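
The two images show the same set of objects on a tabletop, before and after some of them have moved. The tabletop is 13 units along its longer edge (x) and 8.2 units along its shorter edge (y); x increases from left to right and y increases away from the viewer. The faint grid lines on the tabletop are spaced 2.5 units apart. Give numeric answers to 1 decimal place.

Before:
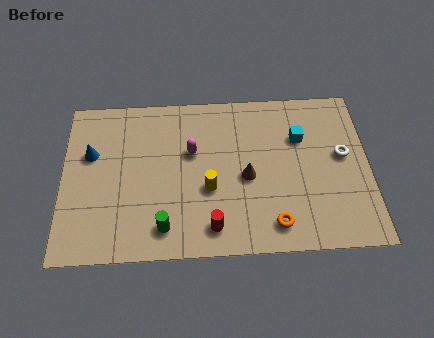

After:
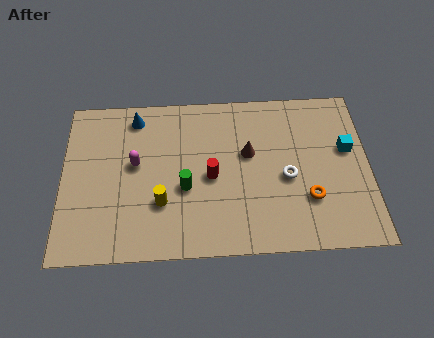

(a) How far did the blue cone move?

2.6

The blue cone was near (1.2, 5.2) before and (3.1, 7.0) after, so it travelled √(1.9² + 1.8²) ≈ 2.6 units.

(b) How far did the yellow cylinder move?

2.1

The yellow cylinder was near (6.2, 3.2) before and (4.2, 2.6) after, so it travelled √(2.0² + 0.6²) ≈ 2.1 units.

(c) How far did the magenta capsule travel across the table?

2.5

The magenta capsule was near (5.5, 5.1) before and (3.1, 4.6) after, so it travelled √(2.4² + 0.5²) ≈ 2.5 units.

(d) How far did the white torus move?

2.6

From (11.9, 4.6) to (9.5, 3.6), the white torus covered √(2.4² + 1.0²) ≈ 2.6 units.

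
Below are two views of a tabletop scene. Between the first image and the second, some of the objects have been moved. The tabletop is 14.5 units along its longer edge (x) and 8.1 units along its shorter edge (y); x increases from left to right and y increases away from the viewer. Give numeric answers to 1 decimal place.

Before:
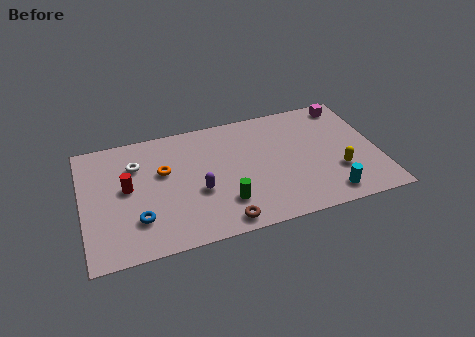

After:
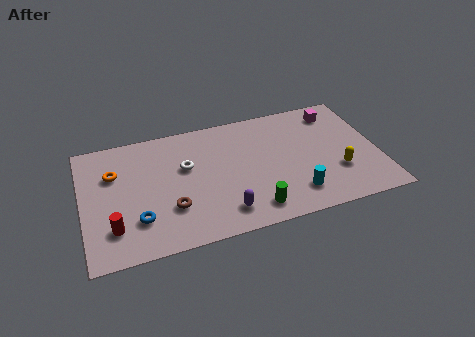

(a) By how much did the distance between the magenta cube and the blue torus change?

-0.7

The distance was about 11.8 in the first image and 11.1 in the second, so they moved 0.7 units closer together.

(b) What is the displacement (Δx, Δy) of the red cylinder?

(-0.8, -2.4)

From the two frames, the red cylinder sits at roughly (2.2, 4.4) before and (1.4, 2.0) after.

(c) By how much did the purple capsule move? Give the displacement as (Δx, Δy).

(1.1, -1.7)

The purple capsule started near (5.6, 3.2) and ended near (6.7, 1.5).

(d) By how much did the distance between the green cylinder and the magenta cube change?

-1.1

They were about 8.2 units apart before and 7.1 after — 1.1 units closer together.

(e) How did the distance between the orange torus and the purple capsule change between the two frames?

+4.1

The distance was about 2.4 in the first image and 6.5 in the second, so they moved 4.1 units further apart.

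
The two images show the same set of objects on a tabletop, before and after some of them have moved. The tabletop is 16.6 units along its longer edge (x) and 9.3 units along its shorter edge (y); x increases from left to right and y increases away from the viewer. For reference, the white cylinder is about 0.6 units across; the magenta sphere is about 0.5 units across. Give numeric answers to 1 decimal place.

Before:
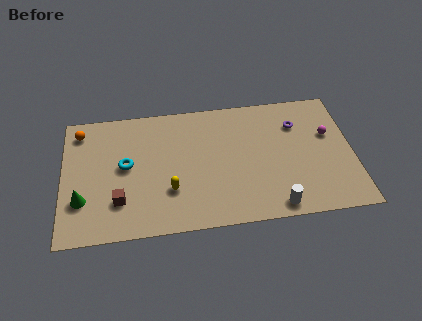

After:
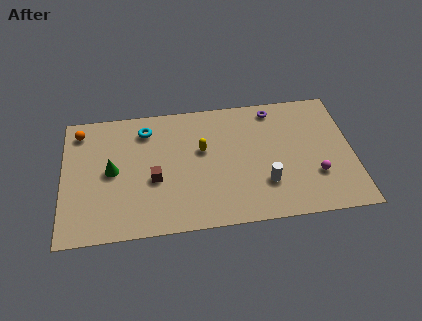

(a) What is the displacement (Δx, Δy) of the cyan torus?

(1.2, 2.5)

The cyan torus was at about (3.6, 5.0) and moved to about (4.8, 7.5).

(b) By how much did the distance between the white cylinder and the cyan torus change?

-1.1

Before: roughly 9.3 units apart; after: 8.2. That's 1.1 units closer together.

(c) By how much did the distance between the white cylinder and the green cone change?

-2.1

Before: roughly 11.0 units apart; after: 8.9. That's 2.1 units closer together.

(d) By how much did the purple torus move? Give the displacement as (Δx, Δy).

(-1.3, 1.3)

From the two frames, the purple torus sits at roughly (13.5, 6.8) before and (12.2, 8.1) after.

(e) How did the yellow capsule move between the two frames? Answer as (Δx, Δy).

(1.9, 2.7)

The yellow capsule started near (6.1, 2.9) and ended near (8.0, 5.6).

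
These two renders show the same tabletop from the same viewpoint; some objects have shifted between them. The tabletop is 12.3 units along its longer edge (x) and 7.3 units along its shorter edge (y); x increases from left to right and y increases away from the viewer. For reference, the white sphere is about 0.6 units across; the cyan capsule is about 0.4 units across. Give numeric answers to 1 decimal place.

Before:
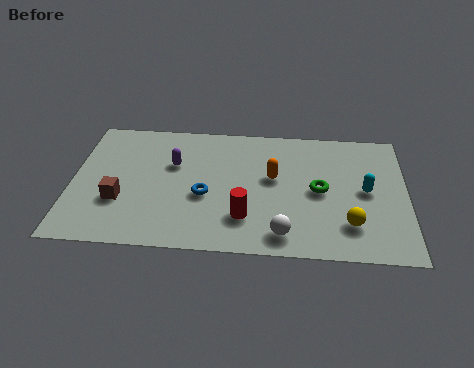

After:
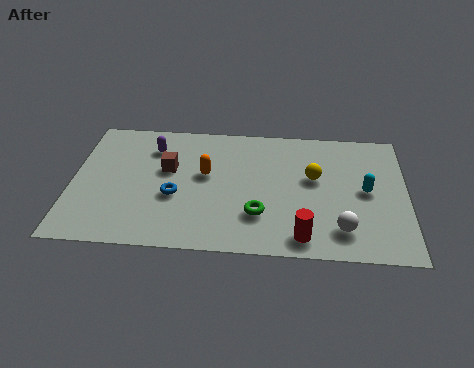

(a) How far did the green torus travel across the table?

2.7

From (9.1, 3.6) to (6.9, 2.1), the green torus covered √(2.2² + 1.5²) ≈ 2.7 units.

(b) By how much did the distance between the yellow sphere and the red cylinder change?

-0.5

They were about 3.8 units apart before and 3.3 after — 0.5 units closer together.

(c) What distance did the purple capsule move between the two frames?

1.2

From (3.7, 4.7) to (2.9, 5.6), the purple capsule covered √(0.8² + 0.9²) ≈ 1.2 units.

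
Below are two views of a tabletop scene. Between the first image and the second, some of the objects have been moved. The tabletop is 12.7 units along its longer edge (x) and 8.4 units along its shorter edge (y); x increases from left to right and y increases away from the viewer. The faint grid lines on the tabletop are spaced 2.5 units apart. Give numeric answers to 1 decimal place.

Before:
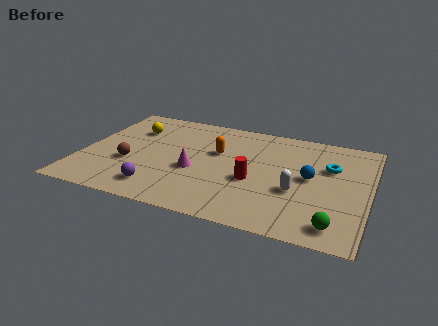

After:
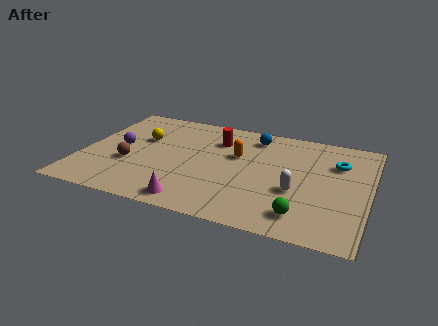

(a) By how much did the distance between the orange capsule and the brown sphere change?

+0.8

The distance was about 4.3 in the first image and 5.1 in the second, so they moved 0.8 units further apart.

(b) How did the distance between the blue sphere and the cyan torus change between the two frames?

+2.6

Before: roughly 1.4 units apart; after: 4.0. That's 2.6 units further apart.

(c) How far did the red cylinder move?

3.4

From (7.7, 3.4) to (5.8, 6.2), the red cylinder covered √(1.9² + 2.8²) ≈ 3.4 units.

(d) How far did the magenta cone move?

2.4

The magenta cone moved from about (5.1, 3.4) to (5.3, 1.0), a distance of √(0.2² + 2.4²) ≈ 2.4.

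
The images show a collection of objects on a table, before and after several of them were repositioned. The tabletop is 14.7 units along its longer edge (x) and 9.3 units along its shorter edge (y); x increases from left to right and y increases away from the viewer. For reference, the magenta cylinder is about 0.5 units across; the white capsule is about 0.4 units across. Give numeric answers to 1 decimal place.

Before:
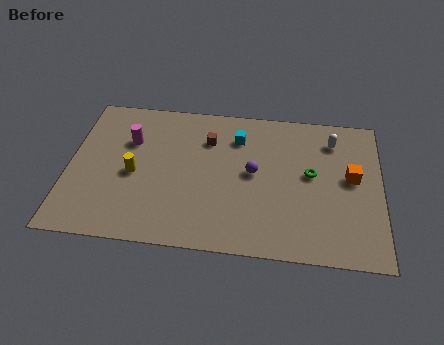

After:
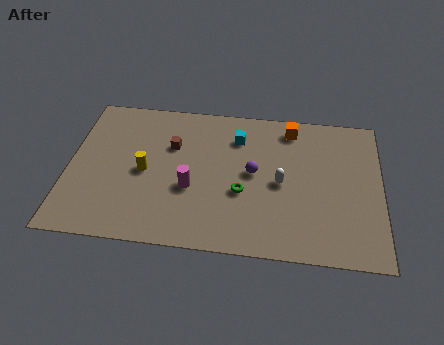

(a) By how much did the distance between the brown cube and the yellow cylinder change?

-2.1

They were about 4.3 units apart before and 2.2 after — 2.1 units closer together.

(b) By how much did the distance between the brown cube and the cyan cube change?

+1.8

They were about 1.4 units apart before and 3.2 after — 1.8 units further apart.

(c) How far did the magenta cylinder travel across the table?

4.0

The magenta cylinder was near (2.8, 6.3) before and (5.8, 3.6) after, so it travelled √(3.0² + 2.7²) ≈ 4.0 units.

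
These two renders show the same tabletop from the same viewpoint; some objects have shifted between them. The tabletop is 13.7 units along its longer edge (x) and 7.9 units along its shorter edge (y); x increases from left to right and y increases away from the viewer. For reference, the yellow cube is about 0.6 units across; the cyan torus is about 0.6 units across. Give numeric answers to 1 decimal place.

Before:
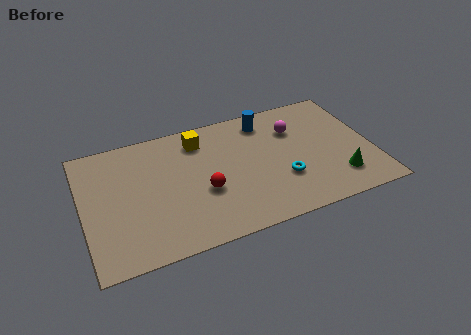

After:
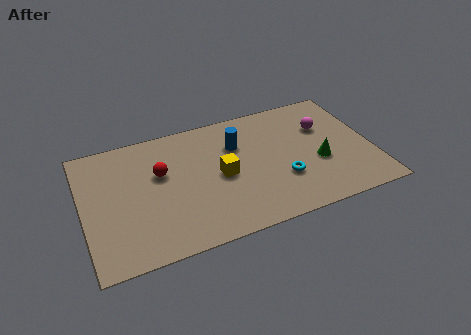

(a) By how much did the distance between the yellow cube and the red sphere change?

-0.3

Before: roughly 3.3 units apart; after: 3.0. That's 0.3 units closer together.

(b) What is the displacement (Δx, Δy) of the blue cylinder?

(-1.5, -1.1)

From the two frames, the blue cylinder sits at roughly (8.9, 6.6) before and (7.4, 5.5) after.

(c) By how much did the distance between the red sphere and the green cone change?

+1.2

The distance was about 6.4 in the first image and 7.6 in the second, so they moved 1.2 units further apart.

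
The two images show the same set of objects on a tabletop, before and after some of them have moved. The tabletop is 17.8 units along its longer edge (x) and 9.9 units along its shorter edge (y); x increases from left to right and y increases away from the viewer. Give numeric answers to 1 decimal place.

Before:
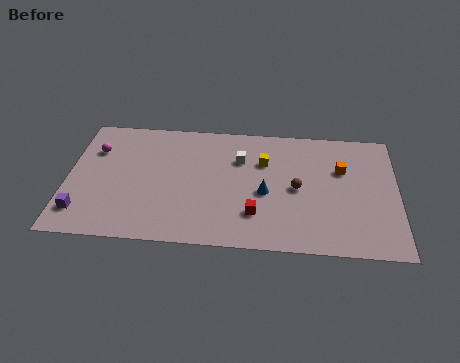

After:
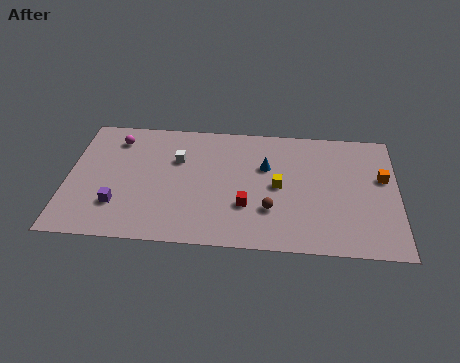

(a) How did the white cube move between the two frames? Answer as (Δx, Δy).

(-3.4, -0.3)

The white cube was at about (9.3, 6.9) and moved to about (5.9, 6.6).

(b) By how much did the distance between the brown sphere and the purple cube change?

-3.6

The distance was about 11.8 in the first image and 8.2 in the second, so they moved 3.6 units closer together.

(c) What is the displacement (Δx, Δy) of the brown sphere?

(-1.4, -1.8)

The brown sphere was at about (12.4, 4.8) and moved to about (11.0, 3.0).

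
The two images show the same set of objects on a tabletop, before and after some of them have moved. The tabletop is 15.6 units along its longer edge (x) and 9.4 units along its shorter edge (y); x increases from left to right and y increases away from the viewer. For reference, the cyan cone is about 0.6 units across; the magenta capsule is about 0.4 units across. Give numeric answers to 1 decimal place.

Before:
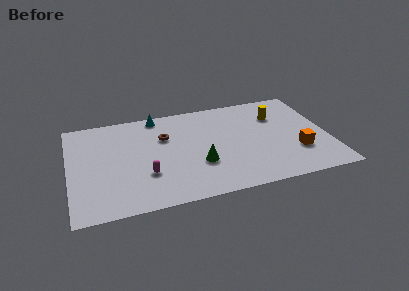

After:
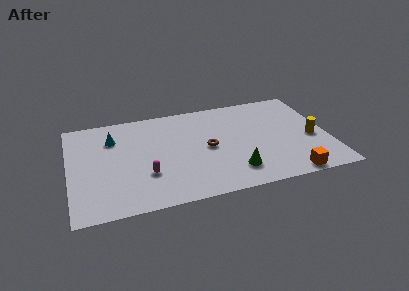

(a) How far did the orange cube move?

2.2

From (13.6, 2.9) to (12.9, 0.8), the orange cube covered √(0.7² + 2.1²) ≈ 2.2 units.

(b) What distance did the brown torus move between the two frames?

3.0

From (5.8, 6.3) to (8.3, 4.6), the brown torus covered √(2.5² + 1.7²) ≈ 3.0 units.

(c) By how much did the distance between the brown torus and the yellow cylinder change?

-0.6

The distance was about 6.9 in the first image and 6.3 in the second, so they moved 0.6 units closer together.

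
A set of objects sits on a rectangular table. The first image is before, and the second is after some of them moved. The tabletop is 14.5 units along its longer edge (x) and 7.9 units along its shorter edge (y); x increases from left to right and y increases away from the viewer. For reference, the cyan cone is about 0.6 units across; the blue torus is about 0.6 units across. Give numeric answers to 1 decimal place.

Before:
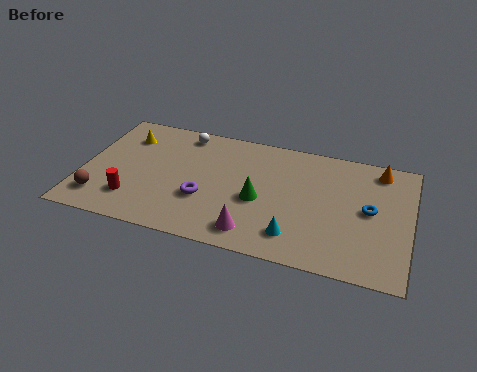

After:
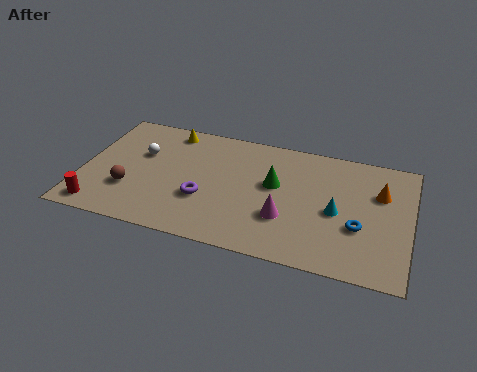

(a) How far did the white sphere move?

2.5

From (4.2, 6.9) to (2.5, 5.0), the white sphere covered √(1.7² + 1.9²) ≈ 2.5 units.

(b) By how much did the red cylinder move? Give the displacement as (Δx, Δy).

(-1.4, -0.9)

The red cylinder was at about (2.4, 1.9) and moved to about (1.0, 1.0).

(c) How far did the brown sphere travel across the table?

1.5

The brown sphere moved from about (1.0, 1.6) to (2.2, 2.5), a distance of √(1.2² + 0.9²) ≈ 1.5.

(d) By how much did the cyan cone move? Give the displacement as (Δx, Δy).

(1.7, 2.0)

The cyan cone started near (9.6, 1.6) and ended near (11.3, 3.6).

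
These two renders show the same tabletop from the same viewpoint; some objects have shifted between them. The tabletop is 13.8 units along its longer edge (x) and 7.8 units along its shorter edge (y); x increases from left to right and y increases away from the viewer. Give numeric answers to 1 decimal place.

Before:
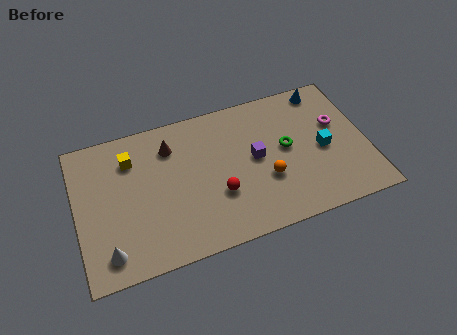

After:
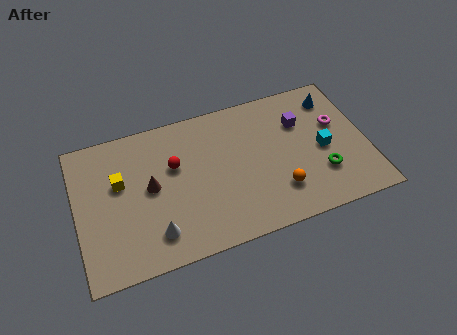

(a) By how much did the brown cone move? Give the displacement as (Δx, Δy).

(-1.1, -1.9)

From the two frames, the brown cone sits at roughly (4.6, 6.0) before and (3.5, 4.1) after.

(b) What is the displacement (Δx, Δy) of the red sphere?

(-1.9, 2.2)

The red sphere started near (6.6, 2.7) and ended near (4.7, 4.9).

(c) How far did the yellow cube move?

1.3

The yellow cube was near (2.7, 5.9) before and (2.1, 4.8) after, so it travelled √(0.6² + 1.1²) ≈ 1.3 units.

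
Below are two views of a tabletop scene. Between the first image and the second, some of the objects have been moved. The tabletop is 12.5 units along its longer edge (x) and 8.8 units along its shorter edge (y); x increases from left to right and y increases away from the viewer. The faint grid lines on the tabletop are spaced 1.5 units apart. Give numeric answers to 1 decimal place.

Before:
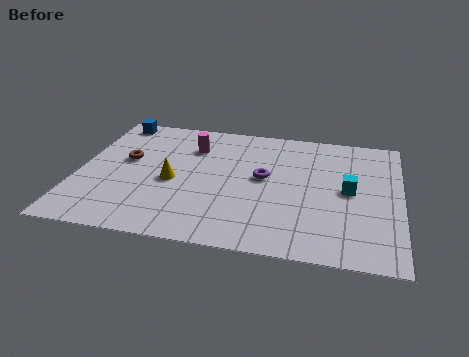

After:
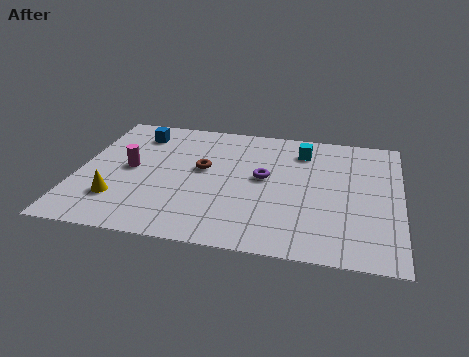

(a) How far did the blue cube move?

1.3

The blue cube moved from about (1.1, 7.9) to (2.1, 7.1), a distance of √(1.0² + 0.8²) ≈ 1.3.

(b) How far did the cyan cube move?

3.1

From (10.5, 4.5) to (8.6, 7.0), the cyan cube covered √(1.9² + 2.5²) ≈ 3.1 units.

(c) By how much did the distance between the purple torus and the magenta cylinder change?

+1.8

Before: roughly 3.4 units apart; after: 5.2. That's 1.8 units further apart.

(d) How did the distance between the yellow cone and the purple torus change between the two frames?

+2.4

The distance was about 3.6 in the first image and 6.0 in the second, so they moved 2.4 units further apart.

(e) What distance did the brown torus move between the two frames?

3.0

The brown torus was near (1.8, 5.1) before and (4.8, 5.0) after, so it travelled √(3.0² + 0.1²) ≈ 3.0 units.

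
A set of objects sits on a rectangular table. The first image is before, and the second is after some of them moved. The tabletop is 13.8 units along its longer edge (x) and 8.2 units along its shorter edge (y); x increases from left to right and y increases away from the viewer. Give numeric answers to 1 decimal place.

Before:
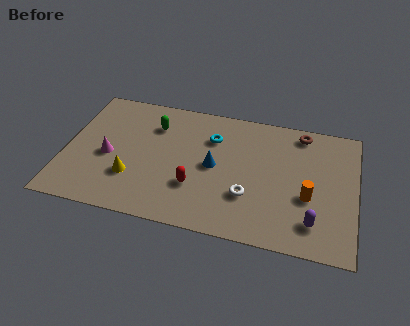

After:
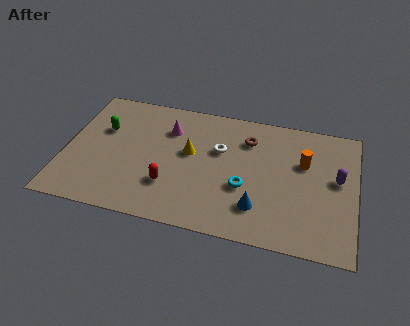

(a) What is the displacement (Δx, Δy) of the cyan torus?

(1.7, -2.8)

The cyan torus started near (6.9, 5.9) and ended near (8.6, 3.1).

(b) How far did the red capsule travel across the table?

1.2

From (6.3, 2.6) to (5.1, 2.4), the red capsule covered √(1.2² + 0.2²) ≈ 1.2 units.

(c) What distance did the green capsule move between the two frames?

2.5

The green capsule was near (4.1, 6.1) before and (1.7, 5.3) after, so it travelled √(2.4² + 0.8²) ≈ 2.5 units.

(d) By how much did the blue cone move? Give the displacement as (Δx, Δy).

(2.2, -2.1)

The blue cone was at about (7.1, 4.1) and moved to about (9.3, 2.0).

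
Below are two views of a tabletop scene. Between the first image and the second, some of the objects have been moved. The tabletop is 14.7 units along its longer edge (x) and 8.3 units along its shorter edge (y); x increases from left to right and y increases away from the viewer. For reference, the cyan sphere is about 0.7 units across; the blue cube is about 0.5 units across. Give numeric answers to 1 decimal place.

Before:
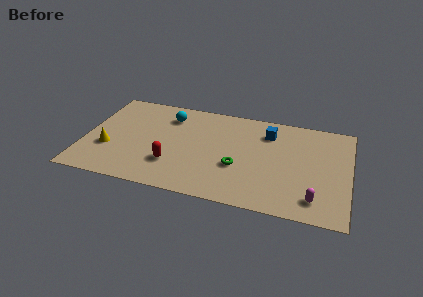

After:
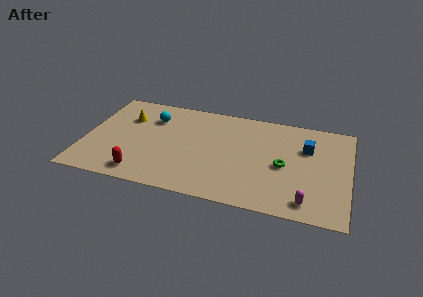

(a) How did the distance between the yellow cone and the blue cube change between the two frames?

+0.7

The distance was about 9.4 in the first image and 10.1 in the second, so they moved 0.7 units further apart.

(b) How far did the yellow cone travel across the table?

3.0

The yellow cone moved from about (1.4, 2.9) to (2.2, 5.8), a distance of √(0.8² + 2.9²) ≈ 3.0.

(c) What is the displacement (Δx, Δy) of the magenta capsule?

(-0.4, -0.3)

The magenta capsule was at about (12.9, 1.5) and moved to about (12.5, 1.2).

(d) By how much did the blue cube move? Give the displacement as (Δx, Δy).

(2.2, -0.8)

The blue cube was at about (10.1, 6.4) and moved to about (12.3, 5.6).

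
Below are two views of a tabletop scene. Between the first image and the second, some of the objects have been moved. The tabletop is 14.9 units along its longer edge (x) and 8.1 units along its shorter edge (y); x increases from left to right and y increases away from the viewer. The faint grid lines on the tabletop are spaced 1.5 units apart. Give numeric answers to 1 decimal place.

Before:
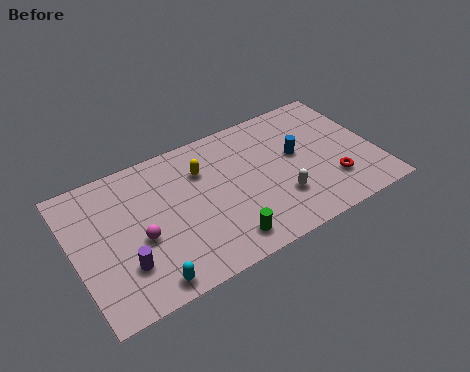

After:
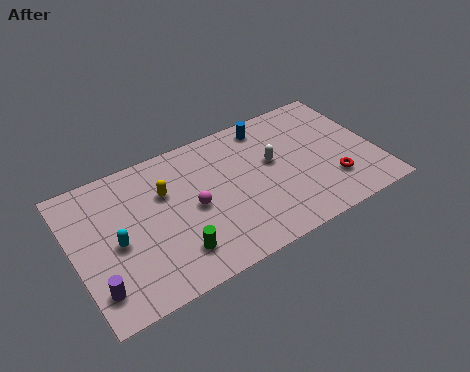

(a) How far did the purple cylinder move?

1.5

The purple cylinder moved from about (2.2, 2.3) to (0.8, 1.7), a distance of √(1.4² + 0.6²) ≈ 1.5.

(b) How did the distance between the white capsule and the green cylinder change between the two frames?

+2.8

They were about 3.2 units apart before and 6.0 after — 2.8 units further apart.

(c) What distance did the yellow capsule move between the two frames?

1.9

The yellow capsule moved from about (6.5, 5.8) to (4.6, 5.4), a distance of √(1.9² + 0.4²) ≈ 1.9.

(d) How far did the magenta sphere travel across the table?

2.7

The magenta sphere moved from about (3.1, 3.4) to (5.8, 3.9), a distance of √(2.7² + 0.5²) ≈ 2.7.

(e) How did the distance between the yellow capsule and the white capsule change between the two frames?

+0.5

The distance was about 4.8 in the first image and 5.3 in the second, so they moved 0.5 units further apart.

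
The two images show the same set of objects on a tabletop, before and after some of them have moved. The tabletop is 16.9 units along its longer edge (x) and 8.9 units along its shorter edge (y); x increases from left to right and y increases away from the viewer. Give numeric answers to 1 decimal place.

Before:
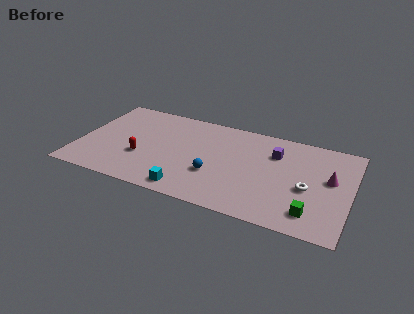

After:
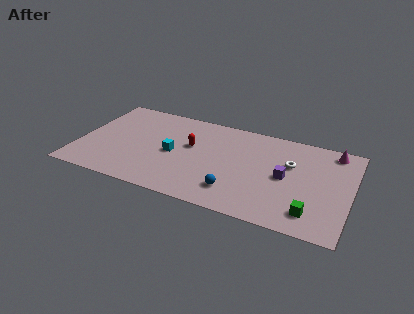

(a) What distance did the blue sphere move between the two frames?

1.8

From (8.6, 3.1) to (10.0, 2.0), the blue sphere covered √(1.4² + 1.1²) ≈ 1.8 units.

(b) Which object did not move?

the green cube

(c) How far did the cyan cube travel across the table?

3.4

The cyan cube was near (7.2, 1.1) before and (5.9, 4.2) after, so it travelled √(1.3² + 3.1²) ≈ 3.4 units.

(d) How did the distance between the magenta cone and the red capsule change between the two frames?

-2.7

Before: roughly 11.8 units apart; after: 9.1. That's 2.7 units closer together.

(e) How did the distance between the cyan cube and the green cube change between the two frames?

+1.6

Before: roughly 7.5 units apart; after: 9.1. That's 1.6 units further apart.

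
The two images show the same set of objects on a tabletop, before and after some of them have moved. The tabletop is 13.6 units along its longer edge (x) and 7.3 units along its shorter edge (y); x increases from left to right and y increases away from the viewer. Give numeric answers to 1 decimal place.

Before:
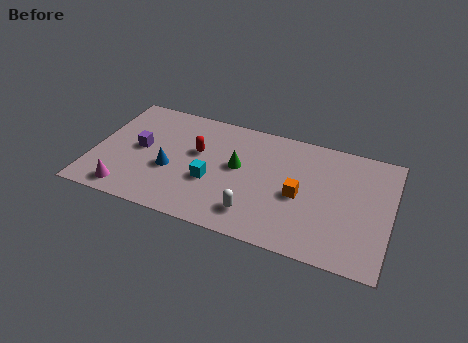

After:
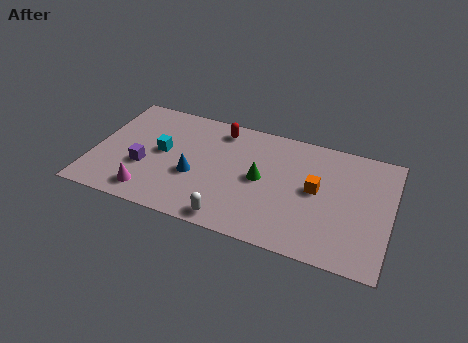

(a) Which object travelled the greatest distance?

the cyan cube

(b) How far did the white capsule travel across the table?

1.2

The white capsule moved from about (7.6, 1.5) to (6.6, 0.8), a distance of √(1.0² + 0.7²) ≈ 1.2.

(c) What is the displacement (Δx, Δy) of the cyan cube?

(-2.4, 1.1)

From the two frames, the cyan cube sits at roughly (5.5, 2.8) before and (3.1, 3.9) after.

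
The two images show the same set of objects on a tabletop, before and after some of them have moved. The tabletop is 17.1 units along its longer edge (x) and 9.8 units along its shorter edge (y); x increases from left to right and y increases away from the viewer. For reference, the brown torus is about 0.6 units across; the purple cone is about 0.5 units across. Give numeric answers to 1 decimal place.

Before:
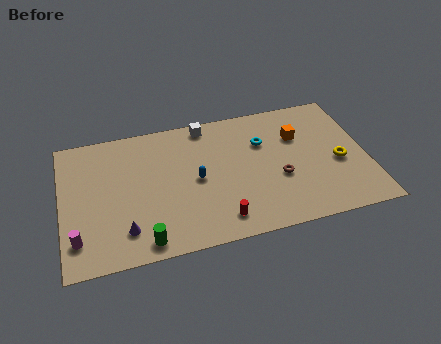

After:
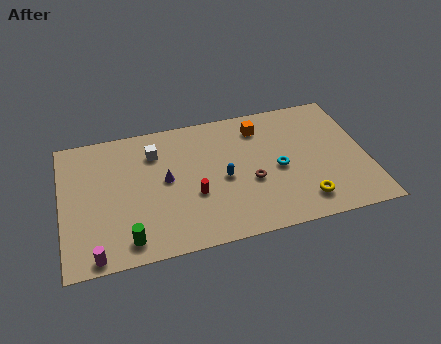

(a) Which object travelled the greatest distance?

the purple cone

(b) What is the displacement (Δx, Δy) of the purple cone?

(2.4, 3.1)

From the two frames, the purple cone sits at roughly (3.4, 2.1) before and (5.8, 5.2) after.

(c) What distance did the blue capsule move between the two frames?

1.5

The blue capsule moved from about (7.5, 4.8) to (9.0, 4.5), a distance of √(1.5² + 0.3²) ≈ 1.5.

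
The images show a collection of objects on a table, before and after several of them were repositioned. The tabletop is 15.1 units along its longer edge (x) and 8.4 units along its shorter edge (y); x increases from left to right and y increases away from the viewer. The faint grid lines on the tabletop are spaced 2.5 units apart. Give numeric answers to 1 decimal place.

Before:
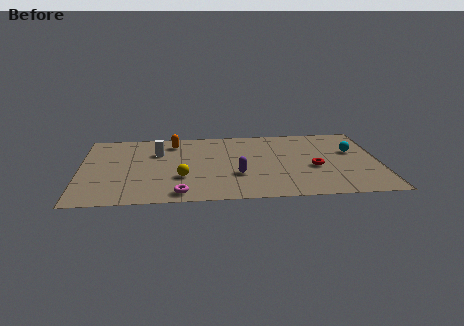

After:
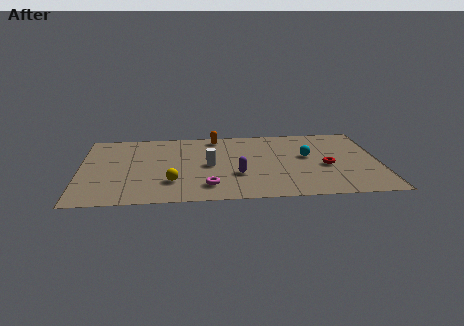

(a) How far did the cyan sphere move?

2.3

The cyan sphere was near (13.8, 5.2) before and (11.5, 4.8) after, so it travelled √(2.3² + 0.4²) ≈ 2.3 units.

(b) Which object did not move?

the purple capsule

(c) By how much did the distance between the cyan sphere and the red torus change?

-1.1

Before: roughly 2.6 units apart; after: 1.5. That's 1.1 units closer together.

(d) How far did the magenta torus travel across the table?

1.6

From (5.0, 1.0) to (6.4, 1.7), the magenta torus covered √(1.4² + 0.7²) ≈ 1.6 units.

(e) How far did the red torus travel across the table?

0.6

The red torus moved from about (11.8, 3.5) to (12.4, 3.6), a distance of √(0.6² + 0.1²) ≈ 0.6.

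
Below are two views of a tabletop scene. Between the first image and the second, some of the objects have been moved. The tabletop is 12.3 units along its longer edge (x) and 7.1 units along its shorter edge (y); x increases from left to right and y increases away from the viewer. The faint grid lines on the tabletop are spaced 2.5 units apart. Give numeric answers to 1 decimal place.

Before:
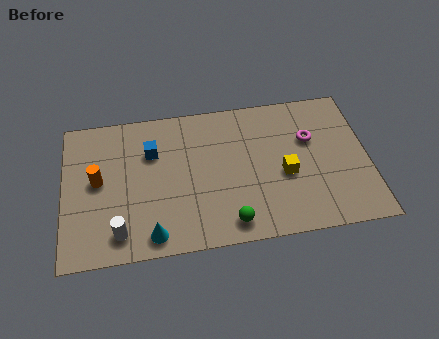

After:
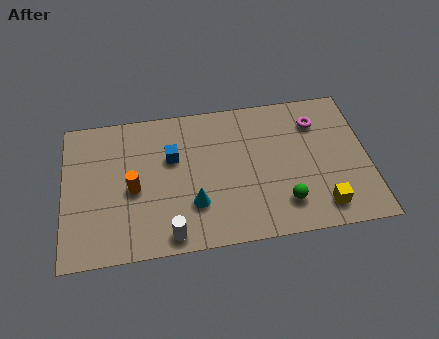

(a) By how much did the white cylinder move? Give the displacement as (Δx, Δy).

(2.0, -0.4)

The white cylinder started near (2.2, 1.2) and ended near (4.2, 0.8).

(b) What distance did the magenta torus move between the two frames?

0.9

From (10.0, 4.6) to (10.3, 5.4), the magenta torus covered √(0.3² + 0.8²) ≈ 0.9 units.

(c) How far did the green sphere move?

2.3

The green sphere moved from about (6.6, 1.0) to (8.8, 1.6), a distance of √(2.2² + 0.6²) ≈ 2.3.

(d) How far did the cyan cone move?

2.1

From (3.5, 0.9) to (5.2, 2.1), the cyan cone covered √(1.7² + 1.2²) ≈ 2.1 units.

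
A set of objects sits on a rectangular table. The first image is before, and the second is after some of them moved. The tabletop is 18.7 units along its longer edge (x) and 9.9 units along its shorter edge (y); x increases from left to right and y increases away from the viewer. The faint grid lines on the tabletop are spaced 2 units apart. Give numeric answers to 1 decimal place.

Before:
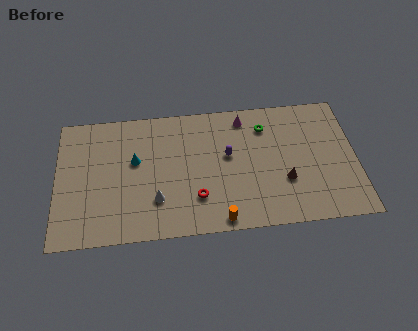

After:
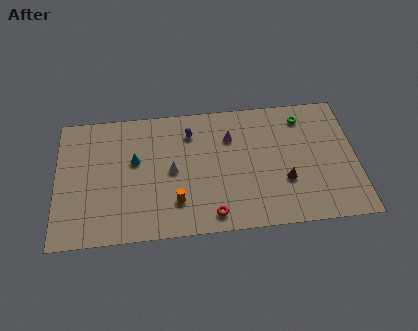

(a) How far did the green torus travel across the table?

2.5

The green torus moved from about (13.1, 7.7) to (15.5, 8.2), a distance of √(2.4² + 0.5²) ≈ 2.5.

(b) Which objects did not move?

the cyan cone and the brown cone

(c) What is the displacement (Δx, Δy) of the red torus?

(0.9, -1.4)

The red torus started near (8.7, 2.7) and ended near (9.6, 1.3).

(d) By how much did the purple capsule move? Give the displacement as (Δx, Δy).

(-2.3, 2.0)

The purple capsule was at about (10.7, 5.7) and moved to about (8.4, 7.7).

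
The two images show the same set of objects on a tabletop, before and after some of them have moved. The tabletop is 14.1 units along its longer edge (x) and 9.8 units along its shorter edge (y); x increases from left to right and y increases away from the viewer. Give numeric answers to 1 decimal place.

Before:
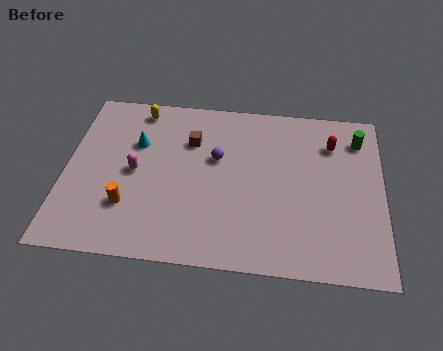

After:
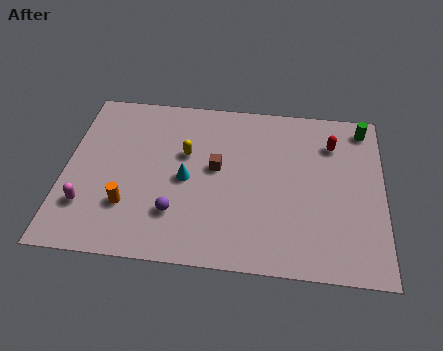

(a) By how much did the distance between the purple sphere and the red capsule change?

+3.0

They were about 5.3 units apart before and 8.3 after — 3.0 units further apart.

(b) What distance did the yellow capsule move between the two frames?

3.3

The yellow capsule was near (3.1, 8.6) before and (5.3, 6.1) after, so it travelled √(2.2² + 2.5²) ≈ 3.3 units.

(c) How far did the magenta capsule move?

3.0

The magenta capsule moved from about (3.1, 4.8) to (1.1, 2.6), a distance of √(2.0² + 2.2²) ≈ 3.0.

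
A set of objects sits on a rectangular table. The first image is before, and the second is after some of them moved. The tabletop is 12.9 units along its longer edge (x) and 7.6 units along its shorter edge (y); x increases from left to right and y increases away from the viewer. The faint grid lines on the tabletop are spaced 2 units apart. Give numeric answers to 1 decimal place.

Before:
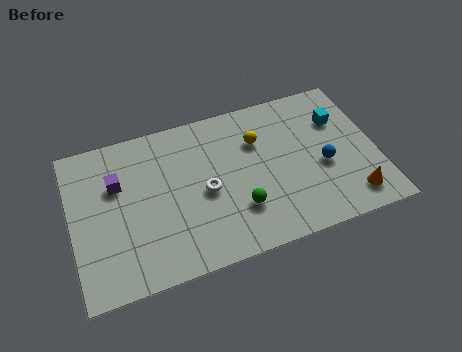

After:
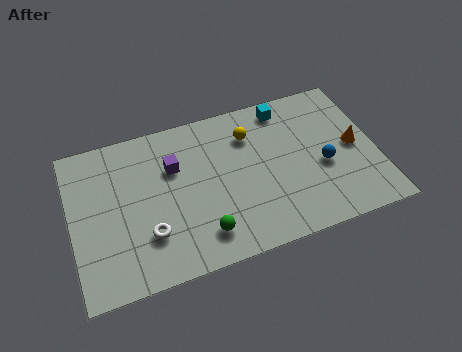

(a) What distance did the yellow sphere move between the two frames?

0.5

From (8.0, 5.3) to (7.7, 5.7), the yellow sphere covered √(0.3² + 0.4²) ≈ 0.5 units.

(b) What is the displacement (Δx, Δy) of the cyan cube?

(-2.2, 1.3)

The cyan cube started near (11.5, 5.3) and ended near (9.3, 6.6).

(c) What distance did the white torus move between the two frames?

2.8

The white torus was near (5.6, 3.5) before and (3.1, 2.2) after, so it travelled √(2.5² + 1.3²) ≈ 2.8 units.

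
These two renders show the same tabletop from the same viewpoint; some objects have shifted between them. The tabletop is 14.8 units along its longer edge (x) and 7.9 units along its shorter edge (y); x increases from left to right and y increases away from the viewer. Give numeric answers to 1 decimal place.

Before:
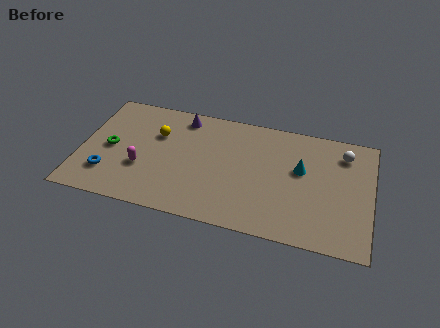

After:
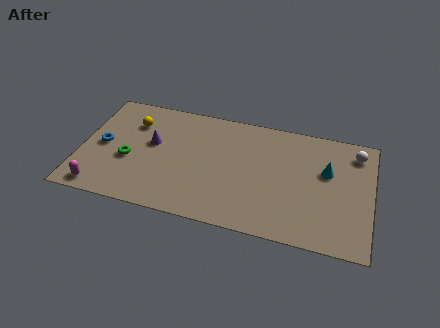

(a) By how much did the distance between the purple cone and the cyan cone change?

+2.4

The distance was about 6.5 in the first image and 8.9 in the second, so they moved 2.4 units further apart.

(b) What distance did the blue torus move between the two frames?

1.9

The blue torus moved from about (1.5, 2.0) to (1.1, 3.9), a distance of √(0.4² + 1.9²) ≈ 1.9.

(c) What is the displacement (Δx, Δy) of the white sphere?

(0.6, 0.2)

The white sphere was at about (13.3, 6.3) and moved to about (13.9, 6.5).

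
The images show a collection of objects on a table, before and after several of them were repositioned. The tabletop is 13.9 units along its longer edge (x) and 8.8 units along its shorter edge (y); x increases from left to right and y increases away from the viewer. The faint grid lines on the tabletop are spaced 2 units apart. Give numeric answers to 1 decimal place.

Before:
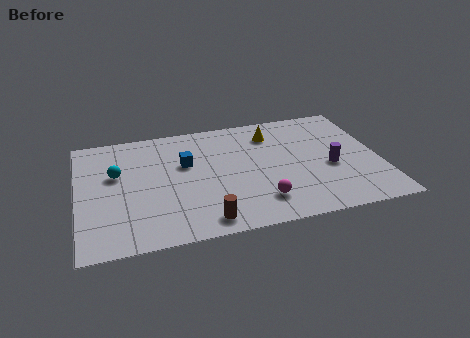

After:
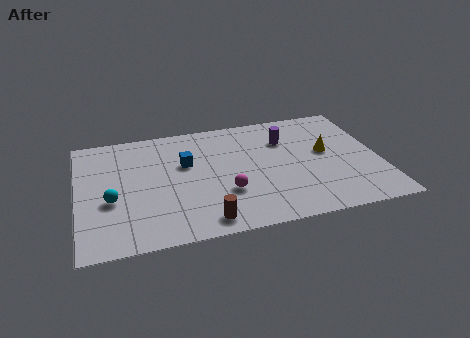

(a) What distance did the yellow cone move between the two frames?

3.1

From (9.1, 6.9) to (11.5, 4.9), the yellow cone covered √(2.4² + 2.0²) ≈ 3.1 units.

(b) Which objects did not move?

the brown cylinder and the blue cube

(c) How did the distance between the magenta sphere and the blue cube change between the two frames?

-1.7

They were about 4.8 units apart before and 3.1 after — 1.7 units closer together.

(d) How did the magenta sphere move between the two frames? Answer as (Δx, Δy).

(-1.5, 1.0)

The magenta sphere started near (8.2, 1.9) and ended near (6.7, 2.9).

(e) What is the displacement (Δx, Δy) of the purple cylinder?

(-1.9, 2.6)

The purple cylinder started near (11.6, 3.7) and ended near (9.7, 6.3).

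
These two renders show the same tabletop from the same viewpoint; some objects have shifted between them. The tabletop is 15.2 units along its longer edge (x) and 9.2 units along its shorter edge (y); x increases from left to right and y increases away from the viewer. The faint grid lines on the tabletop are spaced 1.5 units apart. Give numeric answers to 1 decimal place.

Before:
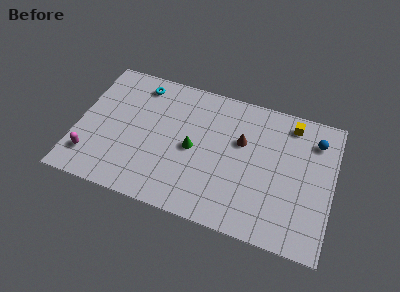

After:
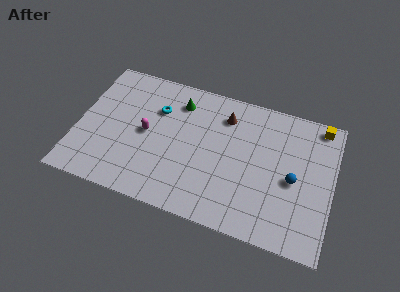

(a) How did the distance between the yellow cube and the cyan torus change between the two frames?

+0.7

They were about 9.1 units apart before and 9.8 after — 0.7 units further apart.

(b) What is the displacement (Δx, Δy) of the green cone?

(-1.1, 2.9)

The green cone was at about (6.9, 4.4) and moved to about (5.8, 7.3).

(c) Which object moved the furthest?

the magenta capsule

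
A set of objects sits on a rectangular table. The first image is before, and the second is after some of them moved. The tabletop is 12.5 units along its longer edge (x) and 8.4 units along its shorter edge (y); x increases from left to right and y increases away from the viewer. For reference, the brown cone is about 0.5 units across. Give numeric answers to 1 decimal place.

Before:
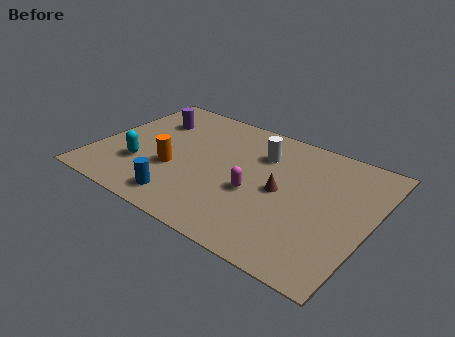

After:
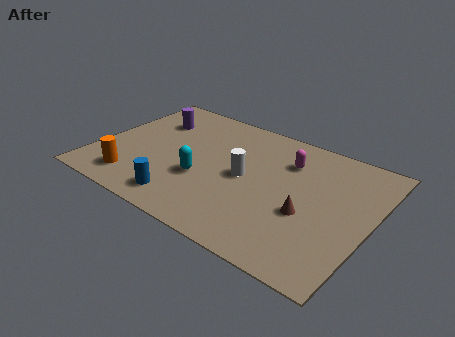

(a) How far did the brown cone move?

1.5

The brown cone was near (8.5, 4.1) before and (9.8, 3.3) after, so it travelled √(1.3² + 0.8²) ≈ 1.5 units.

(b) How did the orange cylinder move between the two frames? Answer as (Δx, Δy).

(-1.6, -1.6)

From the two frames, the orange cylinder sits at roughly (3.7, 3.1) before and (2.1, 1.5) after.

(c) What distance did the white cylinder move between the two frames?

1.9

The white cylinder was near (7.2, 6.1) before and (6.8, 4.2) after, so it travelled √(0.4² + 1.9²) ≈ 1.9 units.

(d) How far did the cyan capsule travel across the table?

2.8

The cyan capsule moved from about (2.2, 2.6) to (5.0, 3.1), a distance of √(2.8² + 0.5²) ≈ 2.8.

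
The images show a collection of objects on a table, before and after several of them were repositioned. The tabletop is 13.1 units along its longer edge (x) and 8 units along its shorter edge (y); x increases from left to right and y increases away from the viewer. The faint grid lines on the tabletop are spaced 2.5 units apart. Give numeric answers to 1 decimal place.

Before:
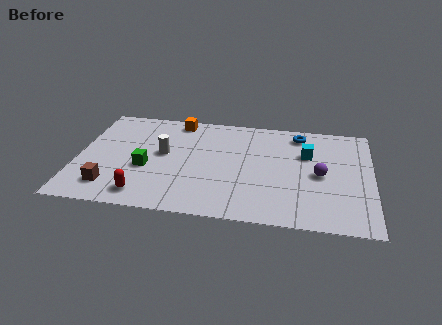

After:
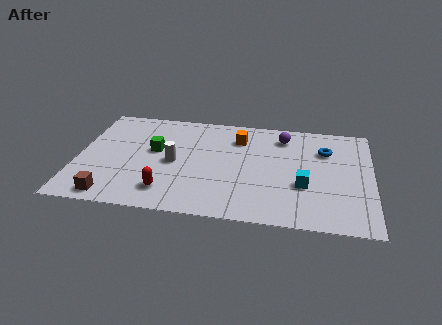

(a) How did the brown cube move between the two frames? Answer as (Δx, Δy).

(0.1, -0.7)

The brown cube started near (1.6, 1.6) and ended near (1.7, 0.9).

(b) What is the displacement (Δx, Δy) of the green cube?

(0.3, 1.4)

The green cube started near (3.1, 3.2) and ended near (3.4, 4.6).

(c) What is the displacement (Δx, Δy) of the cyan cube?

(-0.1, -2.4)

The cyan cube was at about (10.2, 5.3) and moved to about (10.1, 2.9).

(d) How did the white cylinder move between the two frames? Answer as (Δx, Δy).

(0.5, -0.6)

The white cylinder was at about (3.8, 4.4) and moved to about (4.3, 3.8).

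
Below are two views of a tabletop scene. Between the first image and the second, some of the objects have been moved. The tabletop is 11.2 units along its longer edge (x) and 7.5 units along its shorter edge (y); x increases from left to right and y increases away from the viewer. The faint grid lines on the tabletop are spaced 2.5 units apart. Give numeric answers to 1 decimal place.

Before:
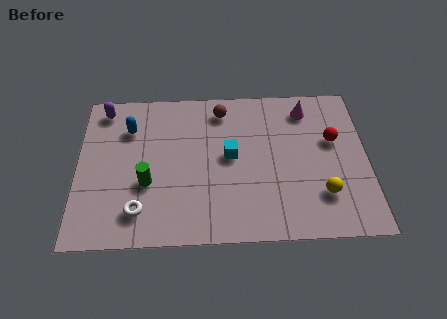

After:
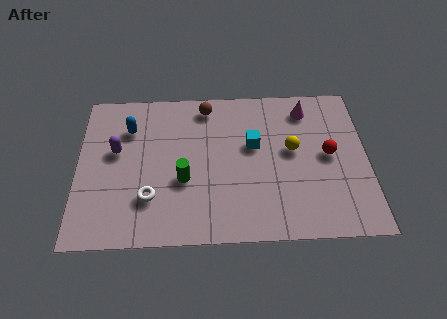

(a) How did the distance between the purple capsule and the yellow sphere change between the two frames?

-2.7

The distance was about 9.5 in the first image and 6.8 in the second, so they moved 2.7 units closer together.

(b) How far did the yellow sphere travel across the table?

2.5

The yellow sphere was near (9.4, 2.0) before and (8.3, 4.2) after, so it travelled √(1.1² + 2.2²) ≈ 2.5 units.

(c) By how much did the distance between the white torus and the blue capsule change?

-0.5

They were about 4.0 units apart before and 3.5 after — 0.5 units closer together.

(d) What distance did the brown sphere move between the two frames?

0.6

From (5.6, 6.3) to (5.0, 6.5), the brown sphere covered √(0.6² + 0.2²) ≈ 0.6 units.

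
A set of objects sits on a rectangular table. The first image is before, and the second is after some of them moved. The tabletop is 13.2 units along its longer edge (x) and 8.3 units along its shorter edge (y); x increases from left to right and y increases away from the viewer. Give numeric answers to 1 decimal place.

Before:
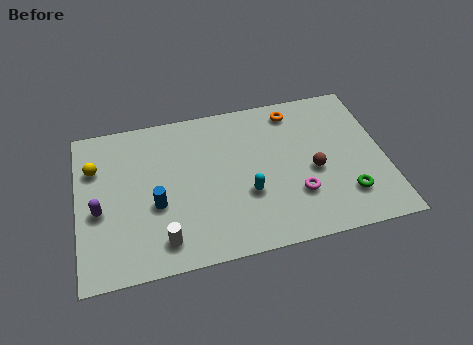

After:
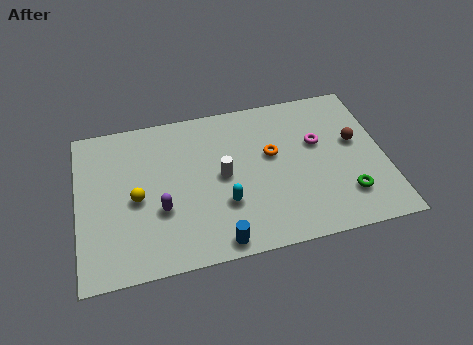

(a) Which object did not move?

the green torus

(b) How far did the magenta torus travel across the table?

2.8

The magenta torus was near (9.3, 2.5) before and (10.4, 5.1) after, so it travelled √(1.1² + 2.6²) ≈ 2.8 units.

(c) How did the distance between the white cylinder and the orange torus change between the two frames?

-6.0

They were about 8.3 units apart before and 2.3 after — 6.0 units closer together.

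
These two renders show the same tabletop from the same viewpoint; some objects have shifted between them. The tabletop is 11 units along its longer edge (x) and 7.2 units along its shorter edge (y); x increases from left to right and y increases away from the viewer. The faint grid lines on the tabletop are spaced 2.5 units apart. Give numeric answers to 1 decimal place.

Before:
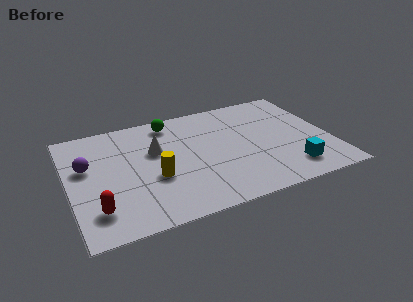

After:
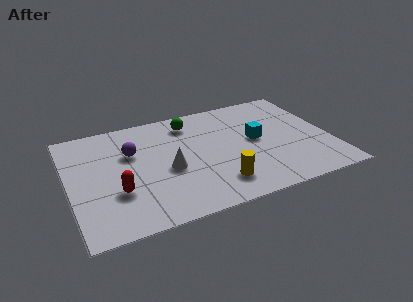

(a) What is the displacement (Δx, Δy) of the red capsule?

(0.9, 0.8)

The red capsule was at about (1.0, 1.6) and moved to about (1.9, 2.4).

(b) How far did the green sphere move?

0.9

From (4.5, 6.2) to (5.3, 5.9), the green sphere covered √(0.8² + 0.3²) ≈ 0.9 units.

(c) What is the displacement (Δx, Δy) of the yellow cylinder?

(2.5, -1.3)

From the two frames, the yellow cylinder sits at roughly (3.5, 2.8) before and (6.0, 1.5) after.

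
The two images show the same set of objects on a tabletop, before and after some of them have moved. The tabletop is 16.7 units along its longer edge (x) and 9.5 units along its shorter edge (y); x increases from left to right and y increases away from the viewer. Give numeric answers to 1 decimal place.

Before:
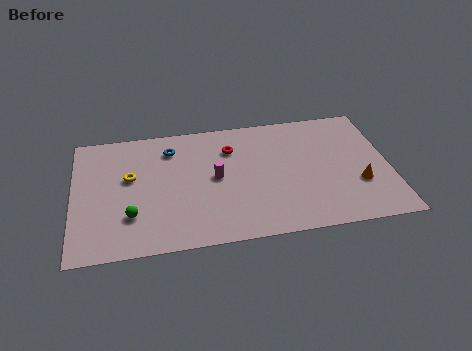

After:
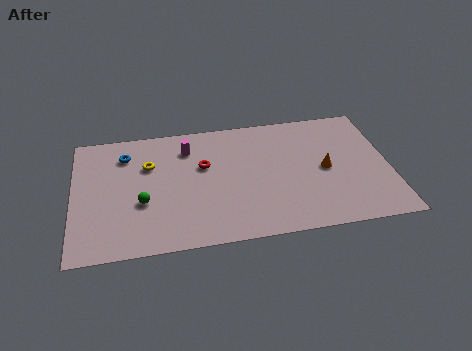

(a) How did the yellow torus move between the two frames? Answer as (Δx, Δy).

(1.0, 0.8)

From the two frames, the yellow torus sits at roughly (3.0, 5.6) before and (4.0, 6.4) after.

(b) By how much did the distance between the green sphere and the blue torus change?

-1.4

Before: roughly 5.3 units apart; after: 3.9. That's 1.4 units closer together.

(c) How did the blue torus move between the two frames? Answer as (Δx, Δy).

(-2.4, -0.1)

The blue torus started near (5.2, 7.5) and ended near (2.8, 7.4).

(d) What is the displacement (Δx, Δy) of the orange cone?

(-1.7, 1.4)

The orange cone was at about (15.0, 3.2) and moved to about (13.3, 4.6).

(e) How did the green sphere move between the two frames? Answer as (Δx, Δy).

(0.6, 0.9)

From the two frames, the green sphere sits at roughly (3.0, 2.7) before and (3.6, 3.6) after.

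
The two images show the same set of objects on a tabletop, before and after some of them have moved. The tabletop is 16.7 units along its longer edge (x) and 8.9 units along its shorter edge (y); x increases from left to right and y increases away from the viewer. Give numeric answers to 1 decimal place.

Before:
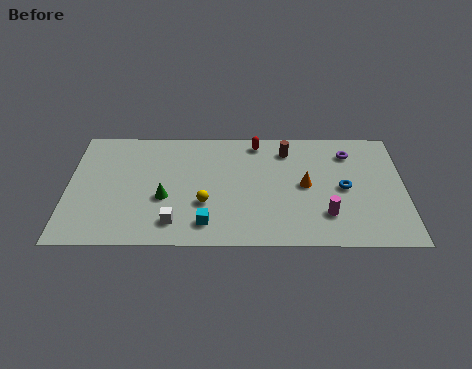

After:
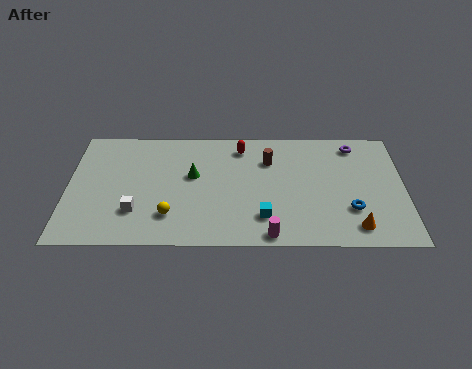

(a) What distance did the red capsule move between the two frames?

0.9

The red capsule moved from about (9.4, 7.8) to (8.6, 7.4), a distance of √(0.8² + 0.4²) ≈ 0.9.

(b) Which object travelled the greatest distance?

the orange cone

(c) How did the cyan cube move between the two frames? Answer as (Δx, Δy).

(2.8, 0.5)

From the two frames, the cyan cube sits at roughly (6.9, 1.6) before and (9.7, 2.1) after.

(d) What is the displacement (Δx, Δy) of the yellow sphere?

(-1.7, -0.9)

The yellow sphere was at about (6.8, 3.1) and moved to about (5.1, 2.2).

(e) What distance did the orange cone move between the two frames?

3.9

The orange cone moved from about (11.8, 4.5) to (14.2, 1.4), a distance of √(2.4² + 3.1²) ≈ 3.9.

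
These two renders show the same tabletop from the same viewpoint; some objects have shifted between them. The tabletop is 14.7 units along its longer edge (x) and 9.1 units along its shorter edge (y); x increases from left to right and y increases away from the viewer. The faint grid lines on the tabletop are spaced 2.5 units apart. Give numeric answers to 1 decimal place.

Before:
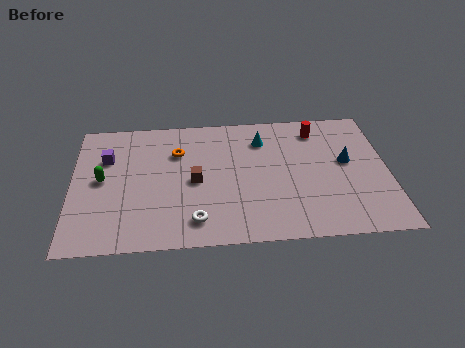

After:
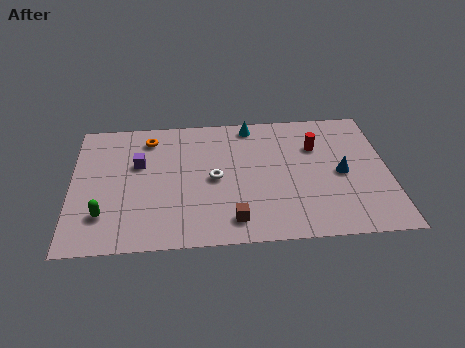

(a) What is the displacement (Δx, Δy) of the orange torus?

(-1.3, 1.1)

The orange torus was at about (4.9, 6.4) and moved to about (3.6, 7.5).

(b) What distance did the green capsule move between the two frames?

2.4

The green capsule was near (1.4, 4.7) before and (1.5, 2.3) after, so it travelled √(0.1² + 2.4²) ≈ 2.4 units.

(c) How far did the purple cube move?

1.6

The purple cube was near (1.6, 6.2) before and (3.1, 5.7) after, so it travelled √(1.5² + 0.5²) ≈ 1.6 units.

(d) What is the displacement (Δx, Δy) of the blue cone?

(-0.3, -0.8)

From the two frames, the blue cone sits at roughly (12.8, 5.1) before and (12.5, 4.3) after.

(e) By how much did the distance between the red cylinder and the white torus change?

-3.1

The distance was about 8.3 in the first image and 5.2 in the second, so they moved 3.1 units closer together.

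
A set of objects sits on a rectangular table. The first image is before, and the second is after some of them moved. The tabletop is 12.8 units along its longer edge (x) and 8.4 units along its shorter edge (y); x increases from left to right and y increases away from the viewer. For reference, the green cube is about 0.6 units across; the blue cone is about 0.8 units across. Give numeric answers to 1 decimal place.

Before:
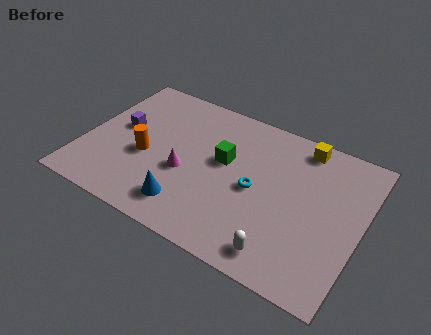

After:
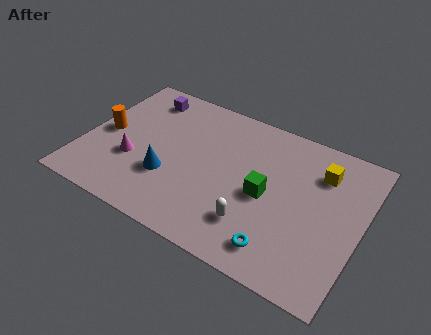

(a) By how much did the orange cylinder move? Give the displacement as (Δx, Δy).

(-2.0, 0.6)

The orange cylinder started near (2.9, 3.5) and ended near (0.9, 4.1).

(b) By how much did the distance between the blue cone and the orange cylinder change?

+0.5

The distance was about 3.0 in the first image and 3.5 in the second, so they moved 0.5 units further apart.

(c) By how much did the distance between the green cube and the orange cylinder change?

+3.8

The distance was about 3.8 in the first image and 7.6 in the second, so they moved 3.8 units further apart.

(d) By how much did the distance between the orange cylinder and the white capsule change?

+0.5

The distance was about 7.1 in the first image and 7.6 in the second, so they moved 0.5 units further apart.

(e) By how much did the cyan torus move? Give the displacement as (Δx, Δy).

(1.5, -2.6)

The cyan torus was at about (8.0, 4.0) and moved to about (9.5, 1.4).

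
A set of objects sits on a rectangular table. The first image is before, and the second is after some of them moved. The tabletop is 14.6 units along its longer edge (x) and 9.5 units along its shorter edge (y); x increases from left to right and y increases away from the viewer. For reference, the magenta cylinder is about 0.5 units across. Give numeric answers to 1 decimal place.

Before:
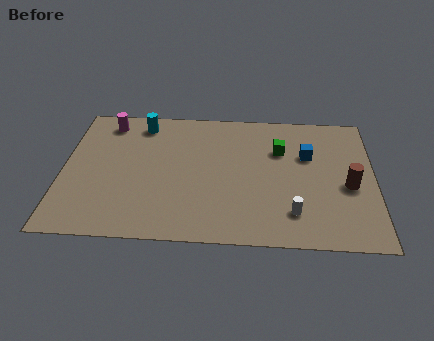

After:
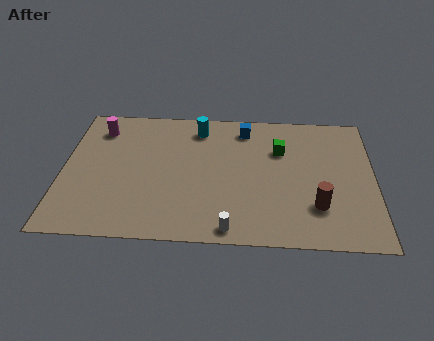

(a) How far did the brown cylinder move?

2.1

The brown cylinder was near (13.4, 4.1) before and (11.9, 2.6) after, so it travelled √(1.5² + 1.5²) ≈ 2.1 units.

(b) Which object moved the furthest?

the blue cube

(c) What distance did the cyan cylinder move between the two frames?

2.7

From (3.6, 8.1) to (6.3, 7.9), the cyan cylinder covered √(2.7² + 0.2²) ≈ 2.7 units.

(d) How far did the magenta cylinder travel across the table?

0.6

From (2.0, 8.1) to (1.6, 7.6), the magenta cylinder covered √(0.4² + 0.5²) ≈ 0.6 units.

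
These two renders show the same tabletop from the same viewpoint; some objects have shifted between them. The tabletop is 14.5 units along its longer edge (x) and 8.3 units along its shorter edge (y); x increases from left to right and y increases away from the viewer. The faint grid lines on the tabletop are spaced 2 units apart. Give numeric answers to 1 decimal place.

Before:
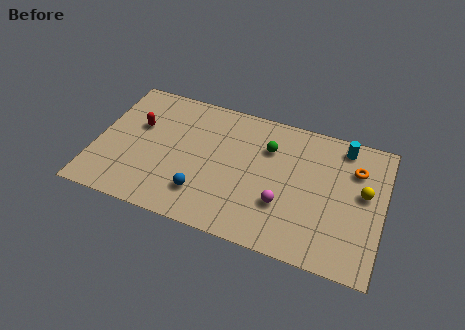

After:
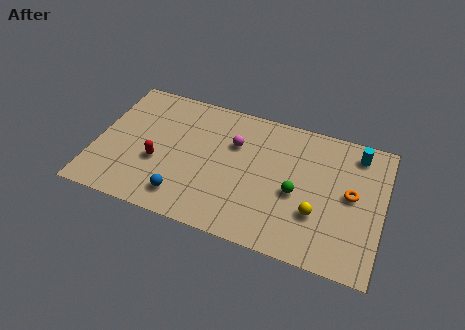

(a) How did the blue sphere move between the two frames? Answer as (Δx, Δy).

(-0.9, -0.5)

From the two frames, the blue sphere sits at roughly (5.6, 2.0) before and (4.7, 1.5) after.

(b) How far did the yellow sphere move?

3.0

The yellow sphere moved from about (13.5, 4.7) to (11.3, 2.7), a distance of √(2.2² + 2.0²) ≈ 3.0.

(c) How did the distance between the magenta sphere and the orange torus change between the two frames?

+1.4

The distance was about 4.7 in the first image and 6.1 in the second, so they moved 1.4 units further apart.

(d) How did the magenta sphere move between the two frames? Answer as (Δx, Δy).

(-2.7, 2.9)

From the two frames, the magenta sphere sits at roughly (9.6, 2.7) before and (6.9, 5.6) after.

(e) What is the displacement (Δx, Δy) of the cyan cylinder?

(0.7, -0.2)

The cyan cylinder started near (12.3, 7.2) and ended near (13.0, 7.0).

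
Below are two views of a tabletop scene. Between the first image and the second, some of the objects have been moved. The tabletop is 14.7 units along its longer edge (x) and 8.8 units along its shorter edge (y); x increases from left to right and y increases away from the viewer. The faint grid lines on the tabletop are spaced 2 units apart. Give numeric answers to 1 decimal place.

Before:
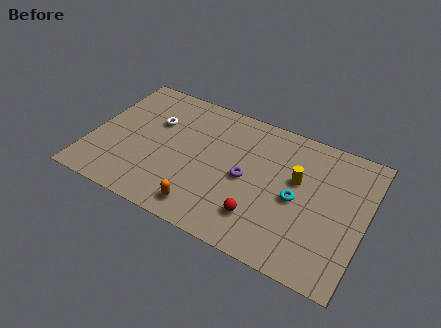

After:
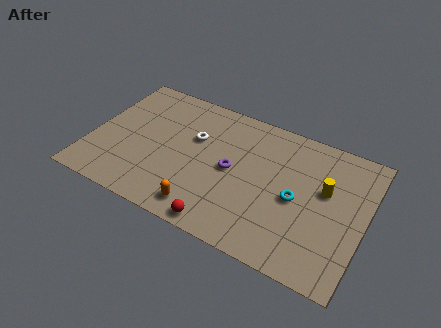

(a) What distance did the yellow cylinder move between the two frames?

1.5

The yellow cylinder was near (11.0, 5.3) before and (12.5, 5.3) after, so it travelled √(1.5² + 0.0²) ≈ 1.5 units.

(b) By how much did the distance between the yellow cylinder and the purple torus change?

+2.2

Before: roughly 2.8 units apart; after: 5.0. That's 2.2 units further apart.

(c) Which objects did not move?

the orange capsule and the cyan torus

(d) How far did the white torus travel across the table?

2.2

The white torus moved from about (3.2, 5.8) to (5.4, 5.6), a distance of √(2.2² + 0.2²) ≈ 2.2.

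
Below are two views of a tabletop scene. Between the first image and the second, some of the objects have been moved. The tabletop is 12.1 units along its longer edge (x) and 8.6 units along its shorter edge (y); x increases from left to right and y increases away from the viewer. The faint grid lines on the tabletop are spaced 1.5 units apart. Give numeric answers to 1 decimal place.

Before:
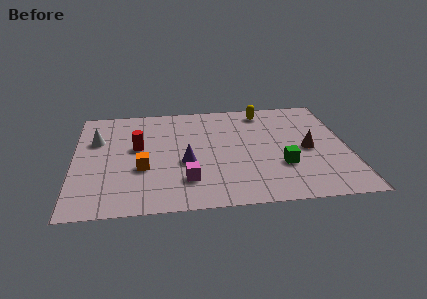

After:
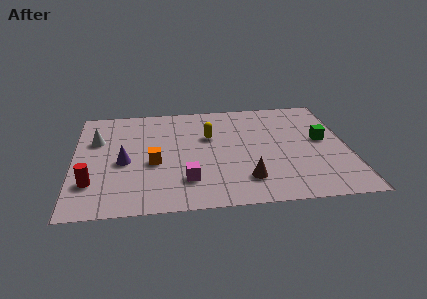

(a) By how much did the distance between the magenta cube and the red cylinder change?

+0.6

The distance was about 3.5 in the first image and 4.1 in the second, so they moved 0.6 units further apart.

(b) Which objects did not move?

the white cone and the magenta cube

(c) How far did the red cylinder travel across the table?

3.3

The red cylinder was near (2.8, 4.9) before and (0.8, 2.3) after, so it travelled √(2.0² + 2.6²) ≈ 3.3 units.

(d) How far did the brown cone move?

3.5

The brown cone moved from about (10.3, 4.0) to (7.5, 1.9), a distance of √(2.8² + 2.1²) ≈ 3.5.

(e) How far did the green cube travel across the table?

2.7

The green cube was near (9.1, 2.8) before and (11.0, 4.7) after, so it travelled √(1.9² + 1.9²) ≈ 2.7 units.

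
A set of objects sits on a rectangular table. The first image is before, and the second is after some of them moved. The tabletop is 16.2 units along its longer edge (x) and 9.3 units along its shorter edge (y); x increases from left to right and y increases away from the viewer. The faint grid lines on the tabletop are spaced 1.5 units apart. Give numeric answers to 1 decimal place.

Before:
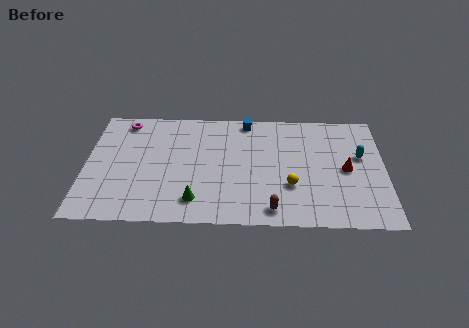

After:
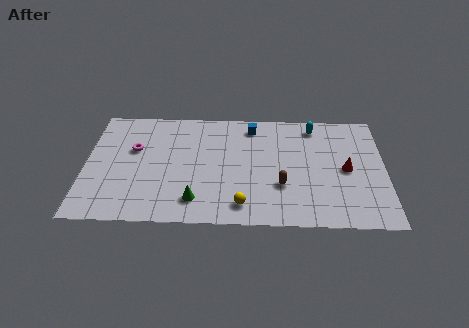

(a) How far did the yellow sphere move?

3.1

From (11.1, 3.1) to (8.5, 1.5), the yellow sphere covered √(2.6² + 1.6²) ≈ 3.1 units.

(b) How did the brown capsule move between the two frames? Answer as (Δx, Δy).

(0.5, 1.9)

From the two frames, the brown capsule sits at roughly (10.1, 1.2) before and (10.6, 3.1) after.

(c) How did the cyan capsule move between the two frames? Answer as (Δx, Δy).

(-2.5, 2.4)

The cyan capsule was at about (14.9, 5.6) and moved to about (12.4, 8.0).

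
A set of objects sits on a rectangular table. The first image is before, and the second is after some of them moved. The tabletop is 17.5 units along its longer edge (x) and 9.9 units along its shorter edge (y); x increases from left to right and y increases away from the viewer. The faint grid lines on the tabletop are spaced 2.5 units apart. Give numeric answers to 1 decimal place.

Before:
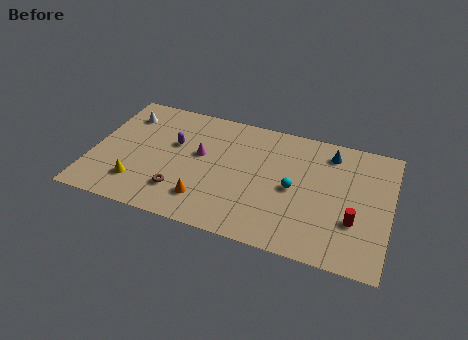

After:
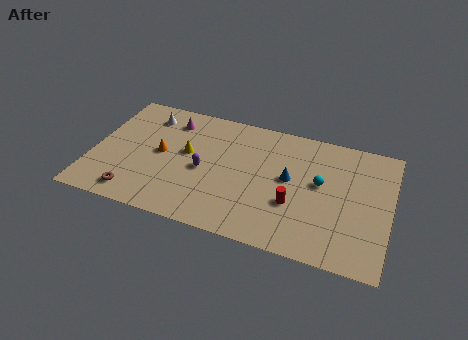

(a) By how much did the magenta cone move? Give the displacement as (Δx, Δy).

(-2.0, 2.3)

The magenta cone started near (6.3, 5.7) and ended near (4.3, 8.0).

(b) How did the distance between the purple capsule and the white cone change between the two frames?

+1.6

They were about 3.5 units apart before and 5.1 after — 1.6 units further apart.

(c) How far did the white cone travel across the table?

1.3

The white cone moved from about (1.6, 7.7) to (2.9, 8.0), a distance of √(1.3² + 0.3²) ≈ 1.3.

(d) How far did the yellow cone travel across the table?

4.2

From (2.9, 2.3) to (5.5, 5.6), the yellow cone covered √(2.6² + 3.3²) ≈ 4.2 units.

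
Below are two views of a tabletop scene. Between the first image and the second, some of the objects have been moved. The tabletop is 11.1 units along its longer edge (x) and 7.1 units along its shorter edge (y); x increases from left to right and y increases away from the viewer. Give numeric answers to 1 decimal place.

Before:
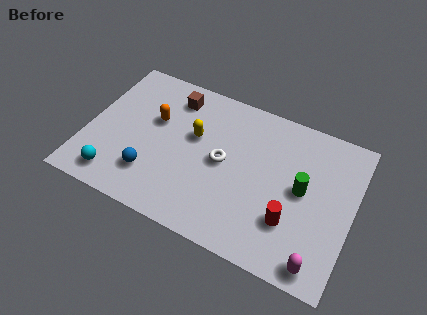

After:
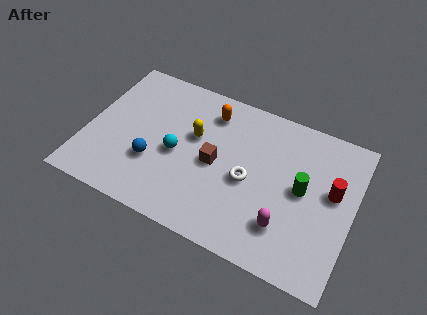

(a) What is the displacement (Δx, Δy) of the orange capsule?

(2.2, 1.3)

The orange capsule was at about (2.7, 4.4) and moved to about (4.9, 5.7).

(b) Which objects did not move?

the green cylinder and the yellow capsule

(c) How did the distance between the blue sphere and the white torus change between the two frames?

+0.7

The distance was about 3.3 in the first image and 4.0 in the second, so they moved 0.7 units further apart.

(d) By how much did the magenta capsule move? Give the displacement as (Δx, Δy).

(-1.5, 1.0)

The magenta capsule was at about (10.0, 0.8) and moved to about (8.5, 1.8).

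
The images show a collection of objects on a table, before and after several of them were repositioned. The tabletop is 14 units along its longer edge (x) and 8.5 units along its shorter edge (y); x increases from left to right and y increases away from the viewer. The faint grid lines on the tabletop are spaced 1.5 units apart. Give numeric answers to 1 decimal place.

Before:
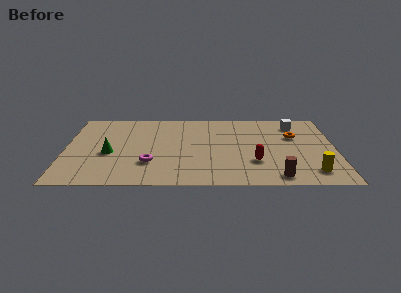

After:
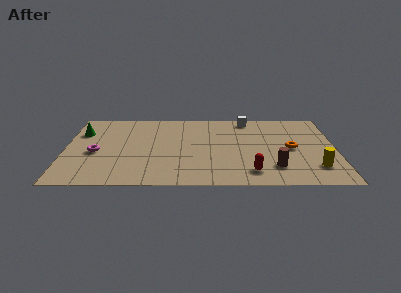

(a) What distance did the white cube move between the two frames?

2.6

From (12.0, 6.9) to (9.5, 7.5), the white cube covered √(2.5² + 0.6²) ≈ 2.6 units.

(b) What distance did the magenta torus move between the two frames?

3.0

The magenta torus moved from about (4.4, 2.5) to (1.6, 3.7), a distance of √(2.8² + 1.2²) ≈ 3.0.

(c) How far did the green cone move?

2.8

The green cone was near (2.3, 3.6) before and (0.8, 6.0) after, so it travelled √(1.5² + 2.4²) ≈ 2.8 units.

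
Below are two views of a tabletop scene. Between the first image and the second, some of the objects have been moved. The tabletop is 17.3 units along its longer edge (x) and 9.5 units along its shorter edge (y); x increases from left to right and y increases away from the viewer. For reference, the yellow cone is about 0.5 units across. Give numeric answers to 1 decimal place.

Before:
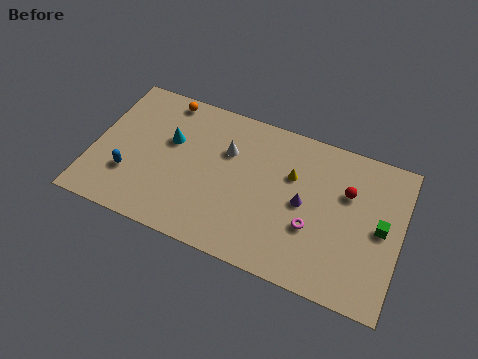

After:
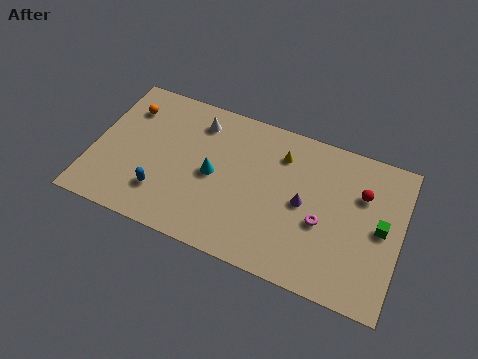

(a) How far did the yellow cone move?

1.3

From (11.1, 6.2) to (10.4, 7.3), the yellow cone covered √(0.7² + 1.1²) ≈ 1.3 units.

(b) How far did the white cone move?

2.2

The white cone moved from about (7.4, 6.4) to (5.6, 7.7), a distance of √(1.8² + 1.3²) ≈ 2.2.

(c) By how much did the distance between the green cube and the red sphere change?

-0.4

They were about 2.5 units apart before and 2.1 after — 0.4 units closer together.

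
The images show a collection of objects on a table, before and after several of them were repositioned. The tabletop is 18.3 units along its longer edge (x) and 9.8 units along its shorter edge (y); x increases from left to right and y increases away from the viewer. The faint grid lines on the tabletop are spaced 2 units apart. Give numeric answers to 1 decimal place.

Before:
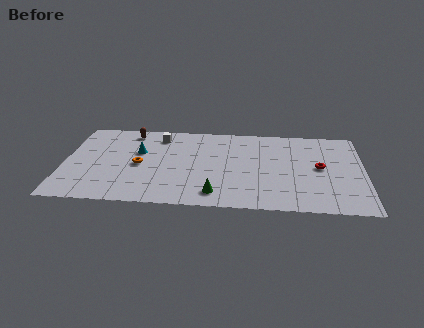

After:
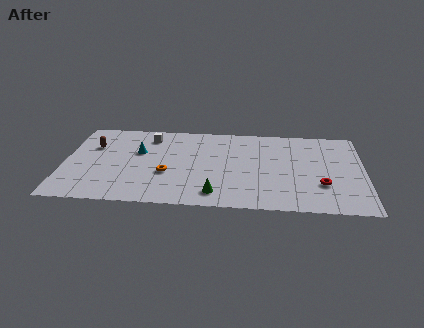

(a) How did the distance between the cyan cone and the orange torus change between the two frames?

+1.5

They were about 1.5 units apart before and 3.0 after — 1.5 units further apart.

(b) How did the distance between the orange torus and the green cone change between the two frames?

-1.9

The distance was about 5.6 in the first image and 3.7 in the second, so they moved 1.9 units closer together.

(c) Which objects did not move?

the green cone and the cyan cone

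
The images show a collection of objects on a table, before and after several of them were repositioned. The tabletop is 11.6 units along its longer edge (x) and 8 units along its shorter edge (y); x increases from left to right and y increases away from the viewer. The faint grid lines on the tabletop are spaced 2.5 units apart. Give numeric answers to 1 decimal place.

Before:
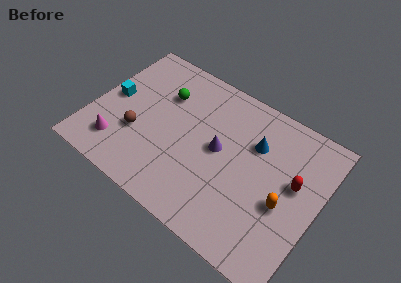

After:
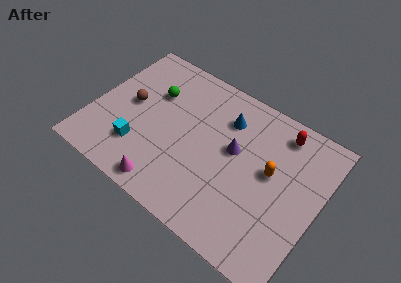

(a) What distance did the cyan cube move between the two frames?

2.7

From (0.9, 4.1) to (2.7, 2.1), the cyan cube covered √(1.8² + 2.0²) ≈ 2.7 units.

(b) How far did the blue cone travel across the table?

1.7

From (8.1, 5.5) to (6.5, 6.0), the blue cone covered √(1.6² + 0.5²) ≈ 1.7 units.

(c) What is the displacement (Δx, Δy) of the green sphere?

(-0.5, -0.2)

From the two frames, the green sphere sits at roughly (3.3, 5.6) before and (2.8, 5.4) after.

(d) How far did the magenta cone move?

2.8

The magenta cone was near (1.7, 1.7) before and (4.4, 0.9) after, so it travelled √(2.7² + 0.8²) ≈ 2.8 units.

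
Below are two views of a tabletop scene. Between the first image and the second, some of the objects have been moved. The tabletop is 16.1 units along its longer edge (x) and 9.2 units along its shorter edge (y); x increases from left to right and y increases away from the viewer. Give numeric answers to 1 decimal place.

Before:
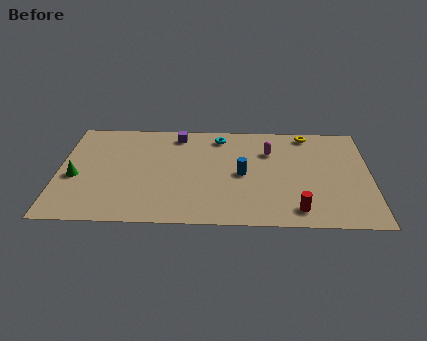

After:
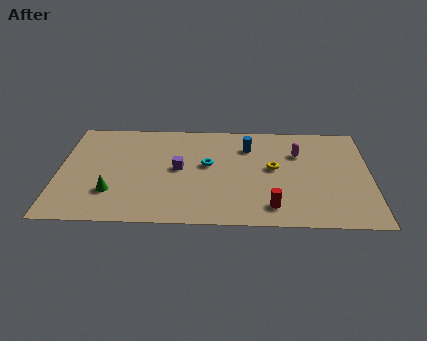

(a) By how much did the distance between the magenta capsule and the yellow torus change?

-0.7

The distance was about 2.6 in the first image and 1.9 in the second, so they moved 0.7 units closer together.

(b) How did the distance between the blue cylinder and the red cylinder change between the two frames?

+1.3

Before: roughly 4.1 units apart; after: 5.4. That's 1.3 units further apart.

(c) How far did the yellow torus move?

3.7

The yellow torus moved from about (12.9, 8.2) to (11.1, 5.0), a distance of √(1.8² + 3.2²) ≈ 3.7.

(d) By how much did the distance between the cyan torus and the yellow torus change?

-1.2

Before: roughly 4.6 units apart; after: 3.4. That's 1.2 units closer together.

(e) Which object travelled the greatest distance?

the yellow torus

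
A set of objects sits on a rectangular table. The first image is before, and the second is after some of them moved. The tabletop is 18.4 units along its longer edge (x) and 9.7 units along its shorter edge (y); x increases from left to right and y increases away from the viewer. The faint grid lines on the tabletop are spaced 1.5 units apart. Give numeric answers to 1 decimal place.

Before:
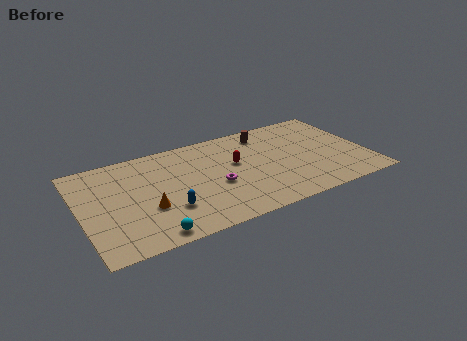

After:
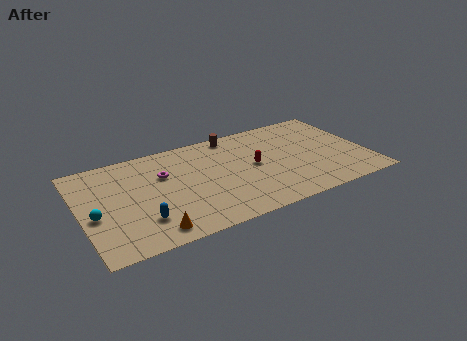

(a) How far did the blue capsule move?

1.7

The blue capsule was near (5.3, 2.9) before and (3.6, 2.5) after, so it travelled √(1.7² + 0.4²) ≈ 1.7 units.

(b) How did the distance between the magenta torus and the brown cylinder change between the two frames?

-0.3

Before: roughly 5.6 units apart; after: 5.3. That's 0.3 units closer together.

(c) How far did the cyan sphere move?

4.5

The cyan sphere moved from about (4.0, 1.0) to (0.8, 4.1), a distance of √(3.2² + 3.1²) ≈ 4.5.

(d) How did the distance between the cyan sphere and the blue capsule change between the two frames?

+0.9

The distance was about 2.3 in the first image and 3.2 in the second, so they moved 0.9 units further apart.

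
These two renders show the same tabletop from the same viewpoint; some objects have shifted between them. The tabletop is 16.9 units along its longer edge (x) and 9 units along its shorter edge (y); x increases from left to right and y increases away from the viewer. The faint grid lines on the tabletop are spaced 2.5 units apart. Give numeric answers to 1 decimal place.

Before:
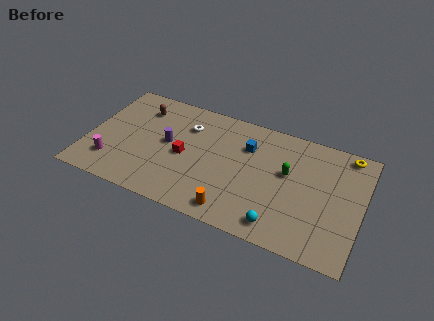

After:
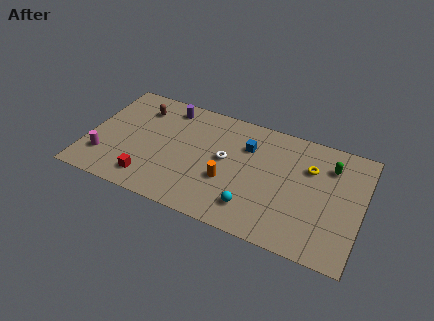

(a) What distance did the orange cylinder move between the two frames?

2.2

The orange cylinder moved from about (9.4, 1.2) to (8.8, 3.3), a distance of √(0.6² + 2.1²) ≈ 2.2.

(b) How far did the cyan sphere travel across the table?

1.8

The cyan sphere moved from about (12.2, 1.3) to (10.5, 1.9), a distance of √(1.7² + 0.6²) ≈ 1.8.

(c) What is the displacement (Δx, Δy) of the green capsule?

(2.5, 1.5)

The green capsule started near (12.3, 5.3) and ended near (14.8, 6.8).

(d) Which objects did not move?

the blue cube and the brown capsule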